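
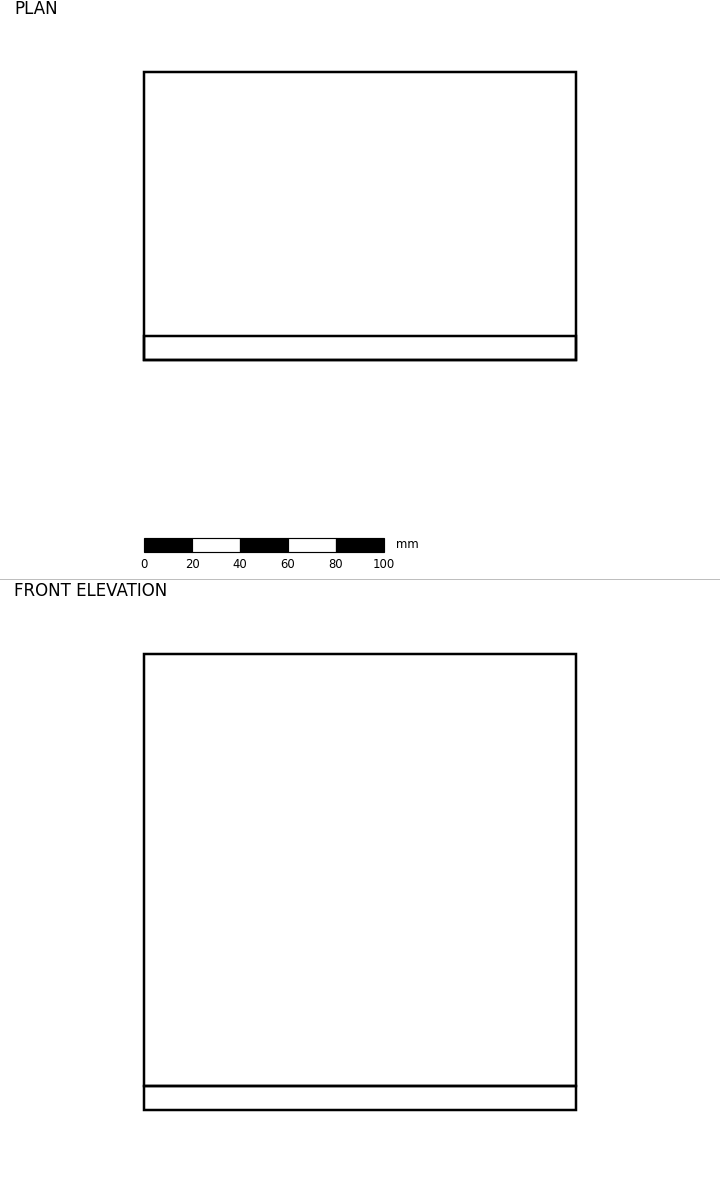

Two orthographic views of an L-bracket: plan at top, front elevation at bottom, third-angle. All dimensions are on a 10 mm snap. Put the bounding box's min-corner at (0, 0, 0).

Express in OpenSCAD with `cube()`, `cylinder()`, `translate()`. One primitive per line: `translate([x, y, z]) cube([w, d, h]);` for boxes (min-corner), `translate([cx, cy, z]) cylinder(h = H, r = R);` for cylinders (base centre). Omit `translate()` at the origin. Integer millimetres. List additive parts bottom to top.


cube([180, 120, 10]);
translate([0, 0, 10]) cube([180, 10, 180]);


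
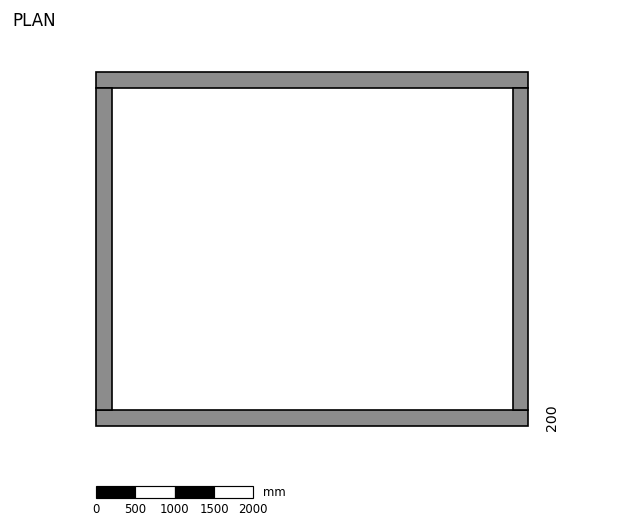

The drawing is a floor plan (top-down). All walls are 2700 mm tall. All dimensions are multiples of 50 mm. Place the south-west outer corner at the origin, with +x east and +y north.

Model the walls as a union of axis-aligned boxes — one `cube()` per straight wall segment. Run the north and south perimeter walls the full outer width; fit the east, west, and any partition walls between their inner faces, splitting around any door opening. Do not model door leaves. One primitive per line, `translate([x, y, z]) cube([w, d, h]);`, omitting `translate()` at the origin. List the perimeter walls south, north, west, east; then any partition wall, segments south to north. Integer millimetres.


cube([5500, 200, 2700]);
translate([0, 4300, 0]) cube([5500, 200, 2700]);
translate([0, 200, 0]) cube([200, 4100, 2700]);
translate([5300, 200, 0]) cube([200, 4100, 2700]);


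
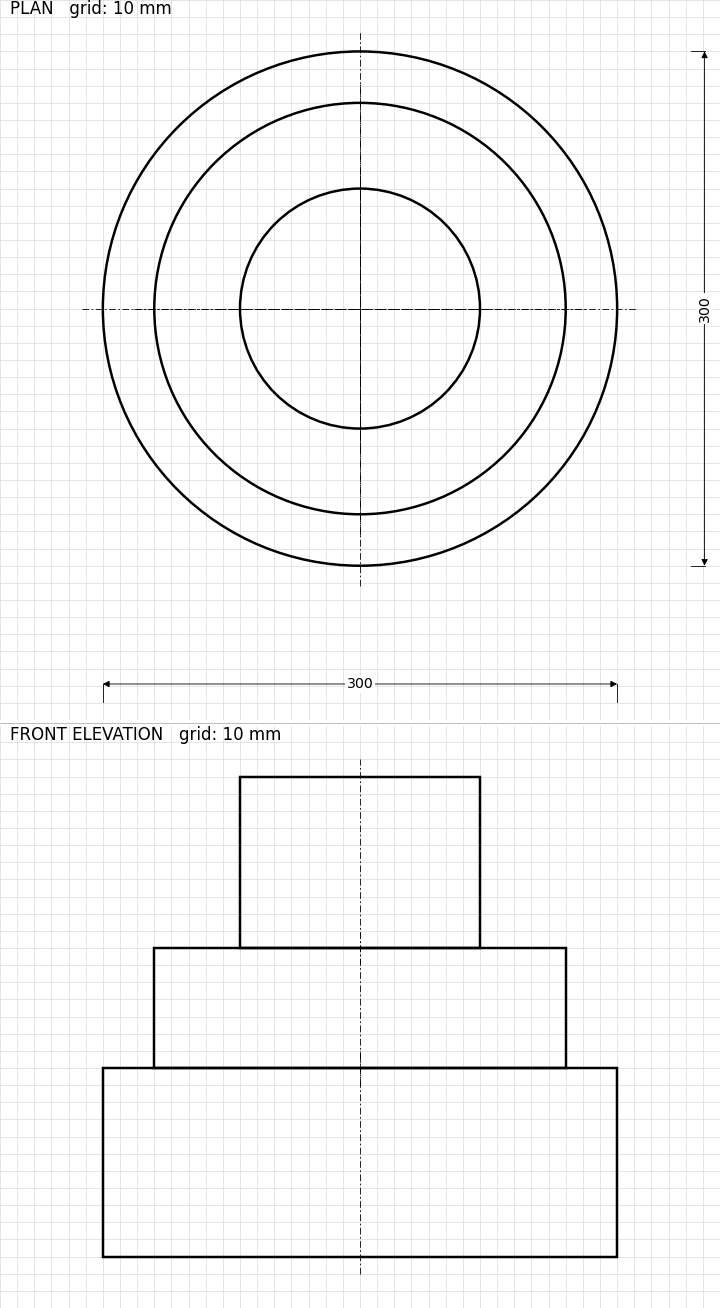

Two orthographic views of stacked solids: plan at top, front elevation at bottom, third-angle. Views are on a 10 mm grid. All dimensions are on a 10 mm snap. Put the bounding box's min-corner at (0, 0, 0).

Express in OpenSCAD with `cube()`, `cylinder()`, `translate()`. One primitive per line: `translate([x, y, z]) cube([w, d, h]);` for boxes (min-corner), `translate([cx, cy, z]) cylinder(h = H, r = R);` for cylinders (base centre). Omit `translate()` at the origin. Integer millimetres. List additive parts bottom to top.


translate([150, 150, 0]) cylinder(h = 110, r = 150);
translate([150, 150, 110]) cylinder(h = 70, r = 120);
translate([150, 150, 180]) cylinder(h = 100, r = 70);


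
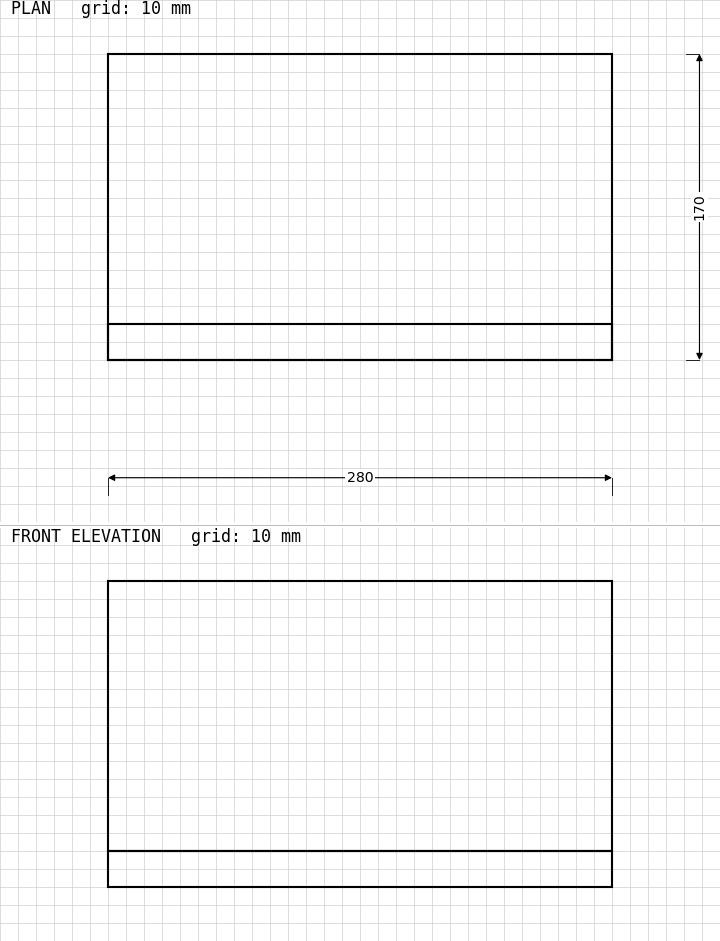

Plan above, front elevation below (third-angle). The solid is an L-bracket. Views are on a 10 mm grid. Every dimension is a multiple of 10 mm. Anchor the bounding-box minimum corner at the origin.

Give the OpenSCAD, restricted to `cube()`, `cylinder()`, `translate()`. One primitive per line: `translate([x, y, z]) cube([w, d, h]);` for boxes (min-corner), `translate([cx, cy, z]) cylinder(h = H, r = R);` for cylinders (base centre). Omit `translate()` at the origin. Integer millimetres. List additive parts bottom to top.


cube([280, 170, 20]);
translate([0, 0, 20]) cube([280, 20, 150]);


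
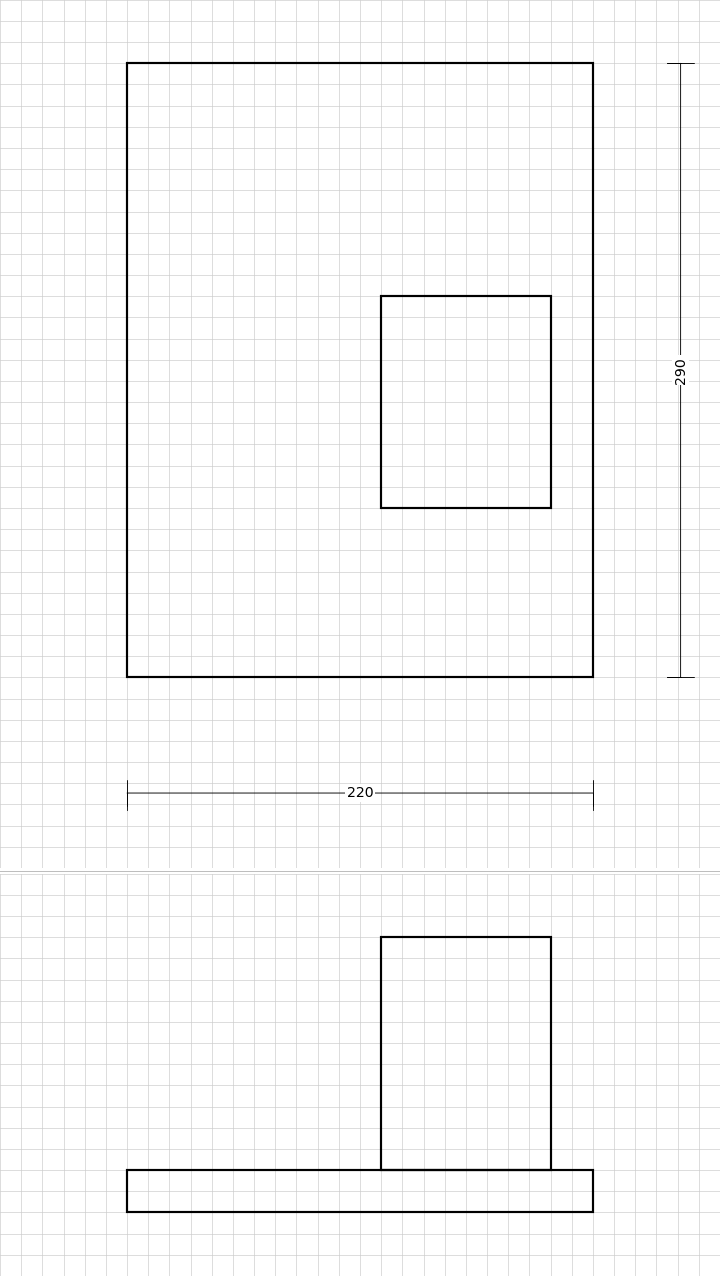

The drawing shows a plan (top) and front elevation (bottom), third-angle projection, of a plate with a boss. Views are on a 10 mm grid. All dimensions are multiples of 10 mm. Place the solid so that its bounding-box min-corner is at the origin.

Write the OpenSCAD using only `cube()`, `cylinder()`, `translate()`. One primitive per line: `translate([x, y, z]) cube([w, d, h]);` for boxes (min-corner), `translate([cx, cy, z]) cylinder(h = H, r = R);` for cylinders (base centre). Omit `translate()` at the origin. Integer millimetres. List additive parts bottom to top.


cube([220, 290, 20]);
translate([120, 80, 20]) cube([80, 100, 110]);


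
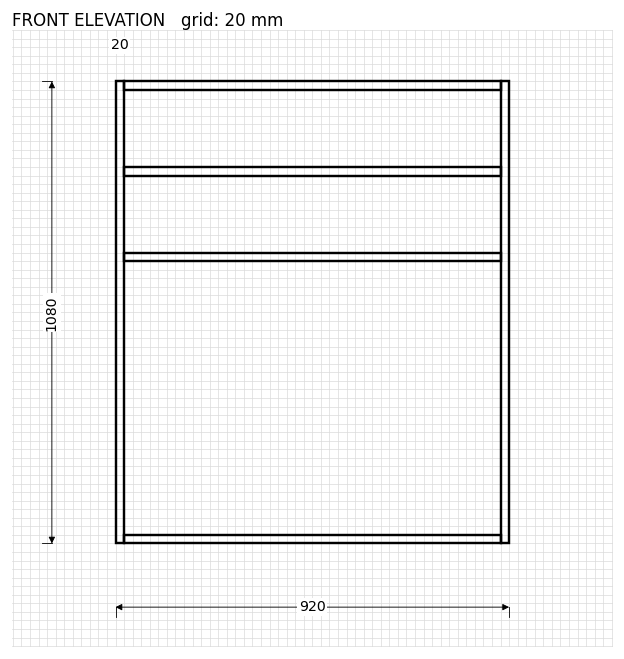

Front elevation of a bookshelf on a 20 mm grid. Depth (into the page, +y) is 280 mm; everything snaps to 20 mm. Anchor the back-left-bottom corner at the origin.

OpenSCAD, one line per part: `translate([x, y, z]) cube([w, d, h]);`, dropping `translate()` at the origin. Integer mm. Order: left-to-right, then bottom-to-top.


cube([20, 280, 1080]);
translate([20, 0, 0]) cube([880, 280, 20]);
translate([20, 0, 660]) cube([880, 280, 20]);
translate([20, 0, 860]) cube([880, 280, 20]);
translate([20, 0, 1060]) cube([880, 280, 20]);
translate([900, 0, 0]) cube([20, 280, 1080]);


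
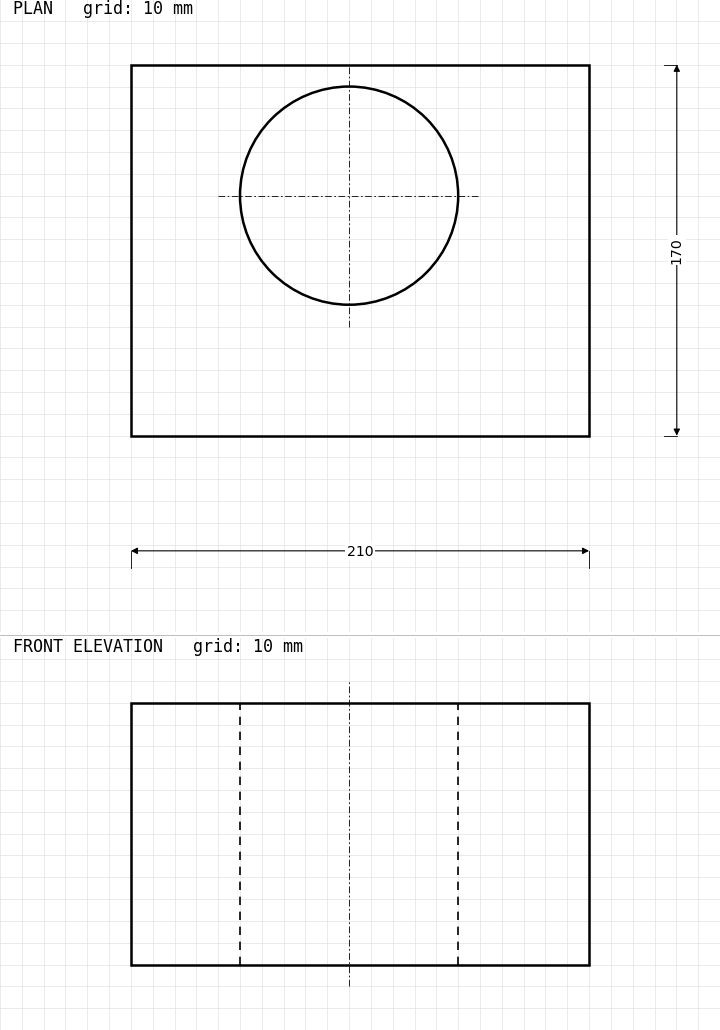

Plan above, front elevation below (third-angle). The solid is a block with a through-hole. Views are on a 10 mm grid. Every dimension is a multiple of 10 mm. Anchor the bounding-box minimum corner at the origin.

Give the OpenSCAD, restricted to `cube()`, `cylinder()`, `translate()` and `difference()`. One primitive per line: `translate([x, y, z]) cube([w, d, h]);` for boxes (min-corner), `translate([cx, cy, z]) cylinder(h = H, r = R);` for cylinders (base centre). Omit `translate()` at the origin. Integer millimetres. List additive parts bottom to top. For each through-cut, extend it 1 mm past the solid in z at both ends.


difference() {
  cube([210, 170, 120]);
  translate([100, 110, -1]) cylinder(h = 122, r = 50);
}


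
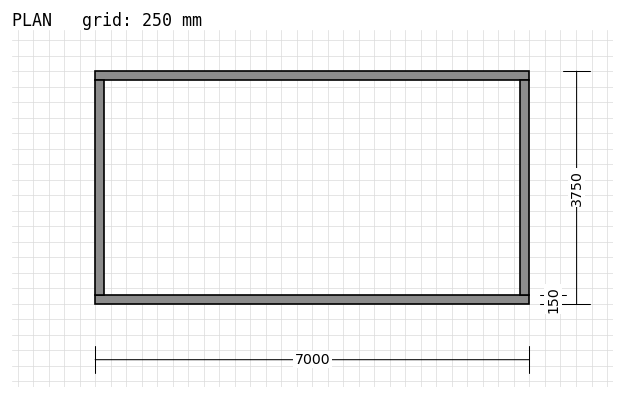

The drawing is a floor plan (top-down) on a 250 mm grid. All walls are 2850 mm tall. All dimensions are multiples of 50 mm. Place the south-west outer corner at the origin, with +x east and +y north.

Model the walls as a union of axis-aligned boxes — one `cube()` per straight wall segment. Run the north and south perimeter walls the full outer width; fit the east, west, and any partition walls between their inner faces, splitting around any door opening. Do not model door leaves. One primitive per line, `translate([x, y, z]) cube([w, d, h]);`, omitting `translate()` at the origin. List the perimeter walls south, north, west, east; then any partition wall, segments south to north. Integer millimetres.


cube([7000, 150, 2850]);
translate([0, 3600, 0]) cube([7000, 150, 2850]);
translate([0, 150, 0]) cube([150, 3450, 2850]);
translate([6850, 150, 0]) cube([150, 3450, 2850]);


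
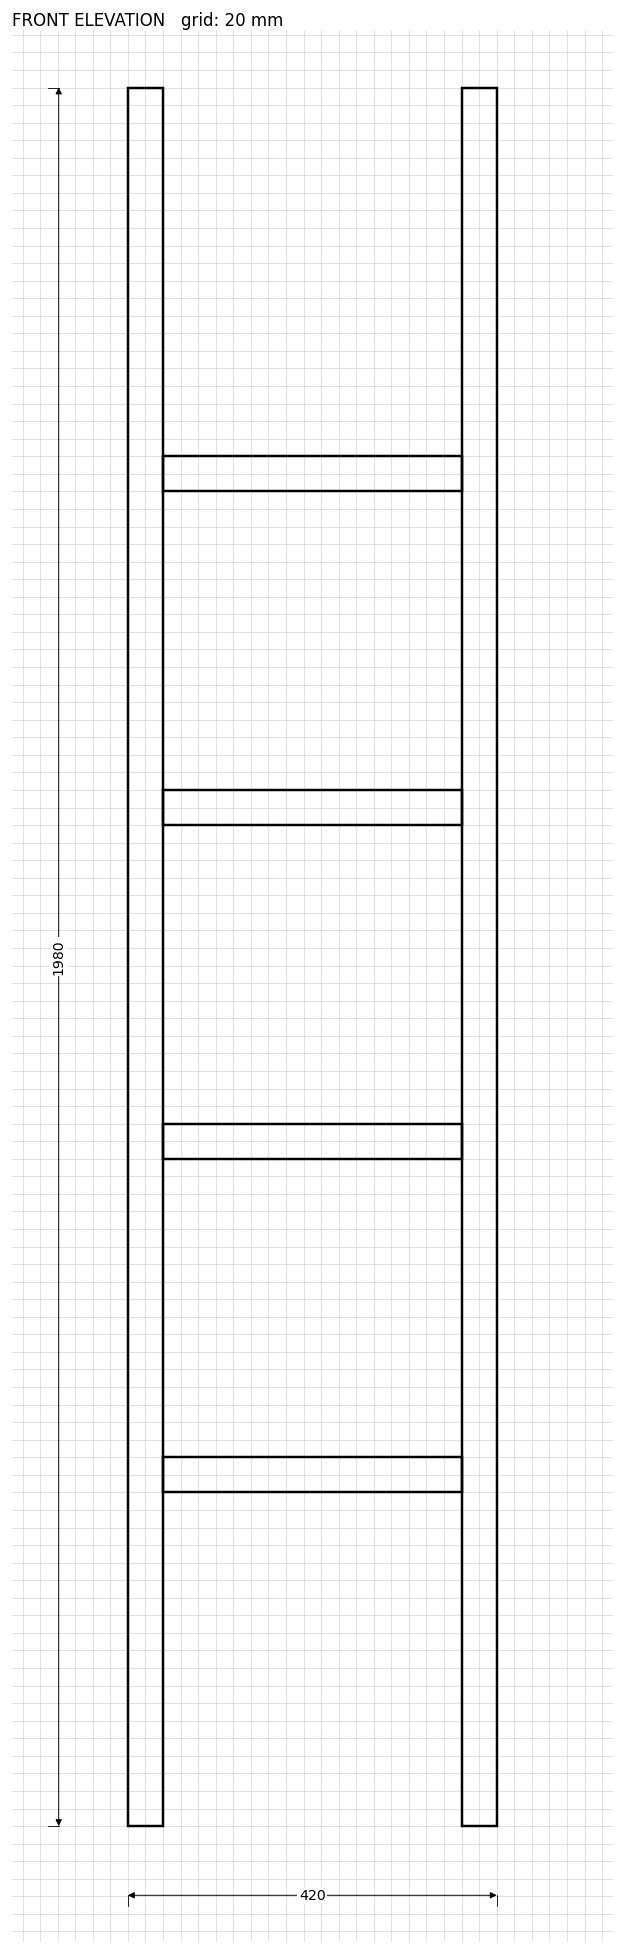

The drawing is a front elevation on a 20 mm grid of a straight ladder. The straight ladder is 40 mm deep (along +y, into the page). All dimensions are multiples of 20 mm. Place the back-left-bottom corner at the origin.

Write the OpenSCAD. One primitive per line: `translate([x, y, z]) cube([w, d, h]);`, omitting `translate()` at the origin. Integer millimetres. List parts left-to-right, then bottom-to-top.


cube([40, 40, 1980]);
translate([40, 0, 380]) cube([340, 40, 40]);
translate([40, 0, 760]) cube([340, 40, 40]);
translate([40, 0, 1140]) cube([340, 40, 40]);
translate([40, 0, 1520]) cube([340, 40, 40]);
translate([380, 0, 0]) cube([40, 40, 1980]);


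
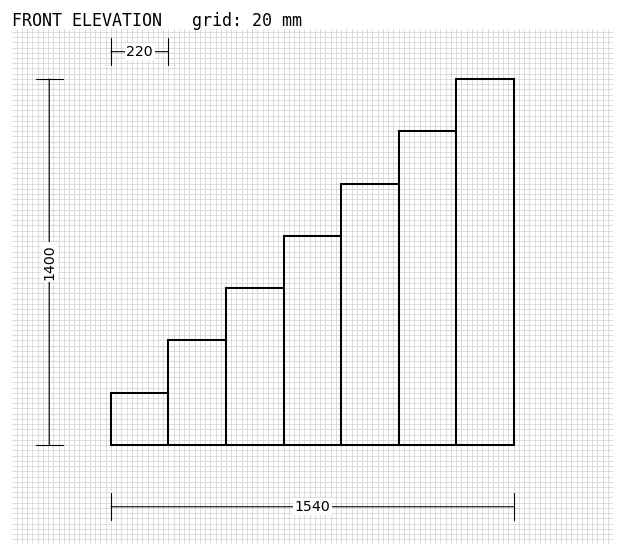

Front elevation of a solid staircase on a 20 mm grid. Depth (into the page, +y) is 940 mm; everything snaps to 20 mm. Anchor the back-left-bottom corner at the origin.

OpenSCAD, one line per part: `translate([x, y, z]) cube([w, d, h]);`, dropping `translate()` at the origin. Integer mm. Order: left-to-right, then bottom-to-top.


cube([220, 940, 200]);
translate([220, 0, 0]) cube([220, 940, 400]);
translate([440, 0, 0]) cube([220, 940, 600]);
translate([660, 0, 0]) cube([220, 940, 800]);
translate([880, 0, 0]) cube([220, 940, 1000]);
translate([1100, 0, 0]) cube([220, 940, 1200]);
translate([1320, 0, 0]) cube([220, 940, 1400]);


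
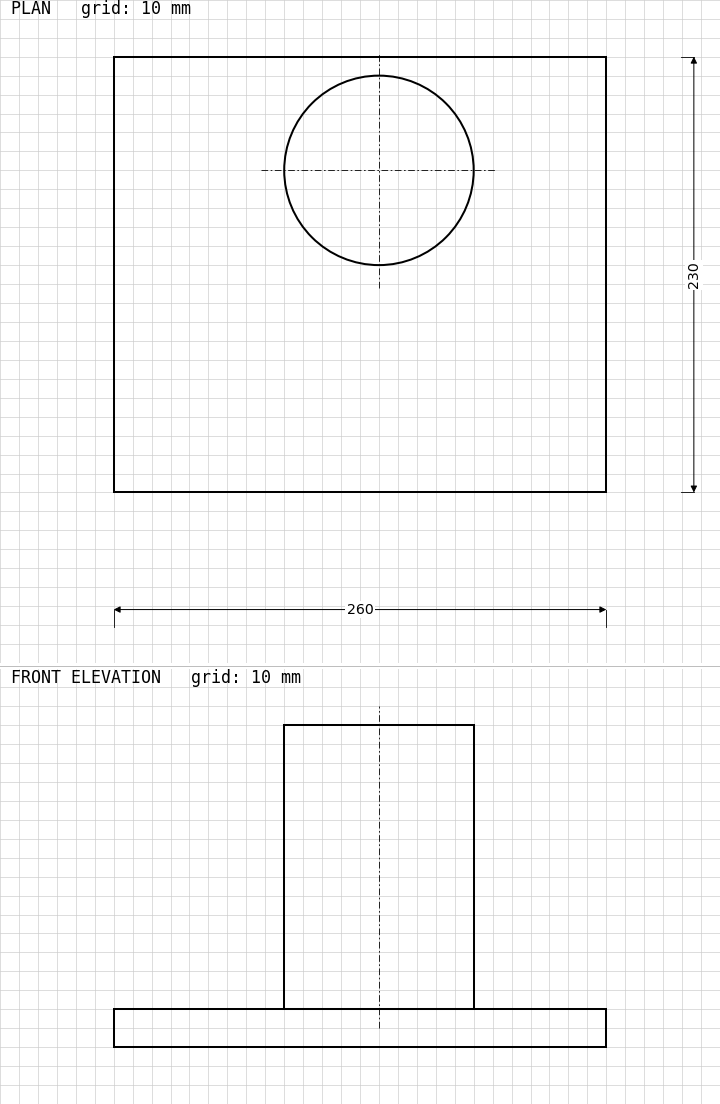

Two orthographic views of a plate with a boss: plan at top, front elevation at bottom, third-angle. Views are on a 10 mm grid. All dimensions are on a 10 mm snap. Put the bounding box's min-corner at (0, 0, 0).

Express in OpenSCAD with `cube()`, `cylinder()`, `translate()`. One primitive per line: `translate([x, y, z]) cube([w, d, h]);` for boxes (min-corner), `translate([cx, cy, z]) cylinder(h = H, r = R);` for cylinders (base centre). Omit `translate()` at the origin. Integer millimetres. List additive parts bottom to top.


cube([260, 230, 20]);
translate([140, 170, 20]) cylinder(h = 150, r = 50);


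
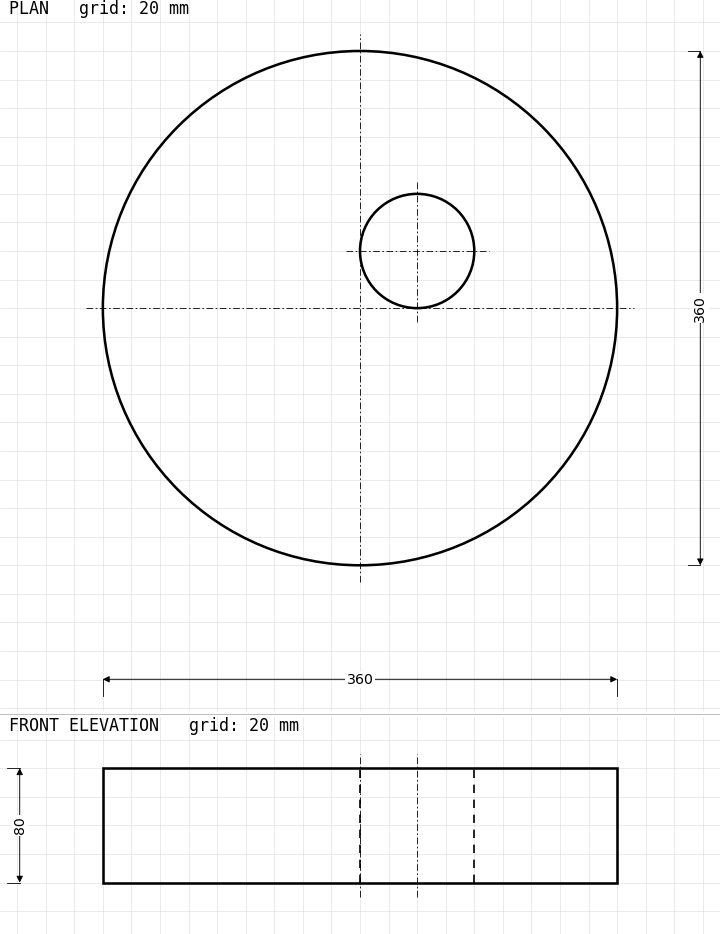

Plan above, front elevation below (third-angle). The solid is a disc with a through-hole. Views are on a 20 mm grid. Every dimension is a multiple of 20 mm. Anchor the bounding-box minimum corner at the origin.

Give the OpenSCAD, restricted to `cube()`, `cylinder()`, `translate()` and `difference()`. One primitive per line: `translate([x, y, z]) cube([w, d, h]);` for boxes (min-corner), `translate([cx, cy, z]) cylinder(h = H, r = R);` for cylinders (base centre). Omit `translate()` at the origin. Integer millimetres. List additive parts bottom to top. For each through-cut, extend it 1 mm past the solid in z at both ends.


difference() {
  translate([180, 180, 0]) cylinder(h = 80, r = 180);
  translate([220, 220, -1]) cylinder(h = 82, r = 40);
}


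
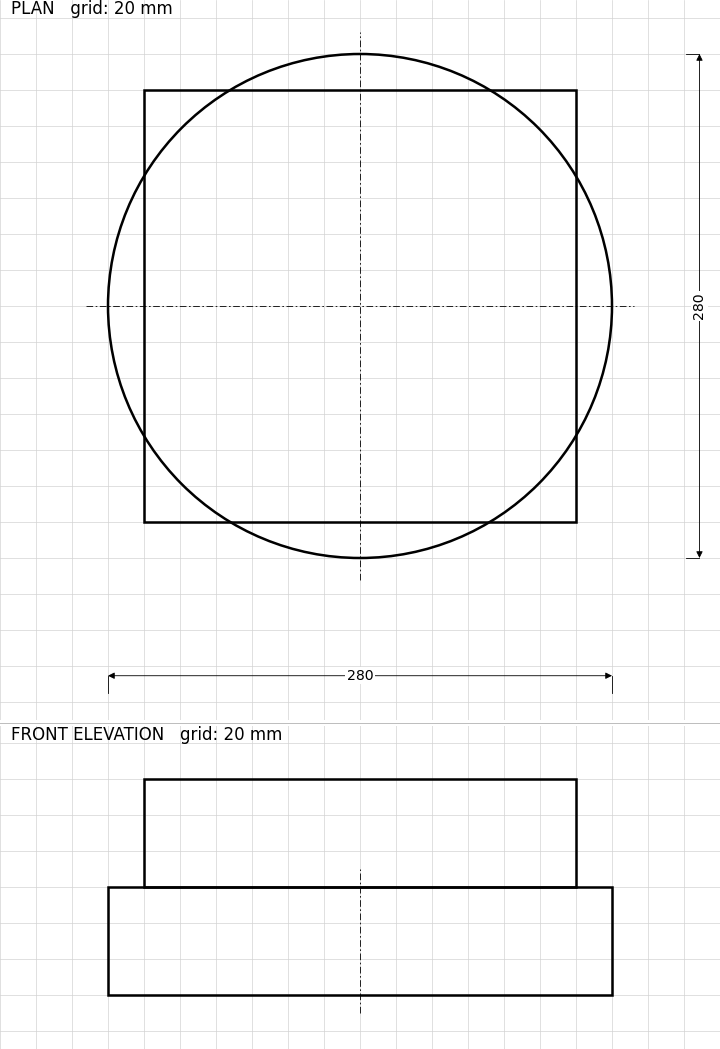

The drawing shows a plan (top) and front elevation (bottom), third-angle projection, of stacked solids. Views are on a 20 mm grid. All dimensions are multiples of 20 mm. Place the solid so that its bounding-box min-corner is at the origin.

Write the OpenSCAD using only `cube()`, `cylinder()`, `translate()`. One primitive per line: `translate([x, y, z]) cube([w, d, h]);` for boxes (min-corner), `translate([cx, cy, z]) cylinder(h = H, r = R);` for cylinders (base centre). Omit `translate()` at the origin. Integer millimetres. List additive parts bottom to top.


translate([140, 140, 0]) cylinder(h = 60, r = 140);
translate([20, 20, 60]) cube([240, 240, 60]);


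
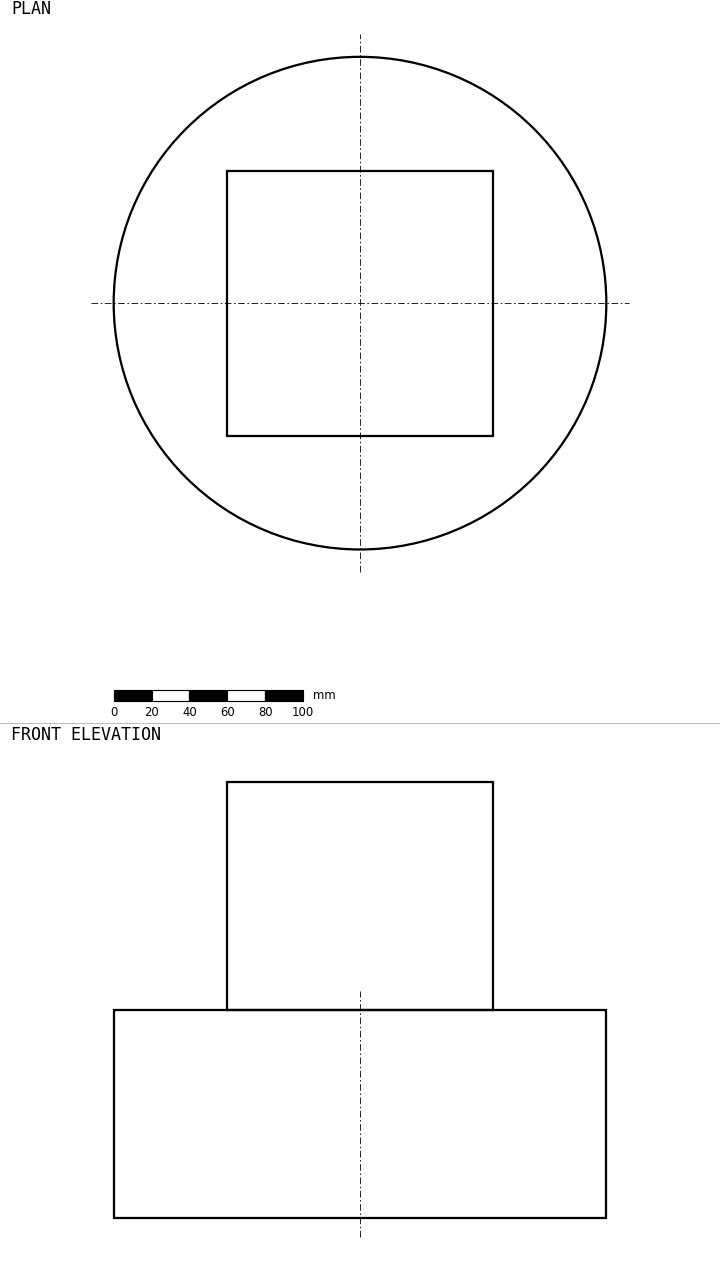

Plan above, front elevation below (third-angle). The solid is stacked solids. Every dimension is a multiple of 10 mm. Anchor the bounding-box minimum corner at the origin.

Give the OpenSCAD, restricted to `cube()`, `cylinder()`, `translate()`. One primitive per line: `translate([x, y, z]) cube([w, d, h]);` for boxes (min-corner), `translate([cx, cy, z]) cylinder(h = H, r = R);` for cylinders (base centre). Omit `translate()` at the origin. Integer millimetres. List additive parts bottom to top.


translate([130, 130, 0]) cylinder(h = 110, r = 130);
translate([60, 60, 110]) cube([140, 140, 120]);


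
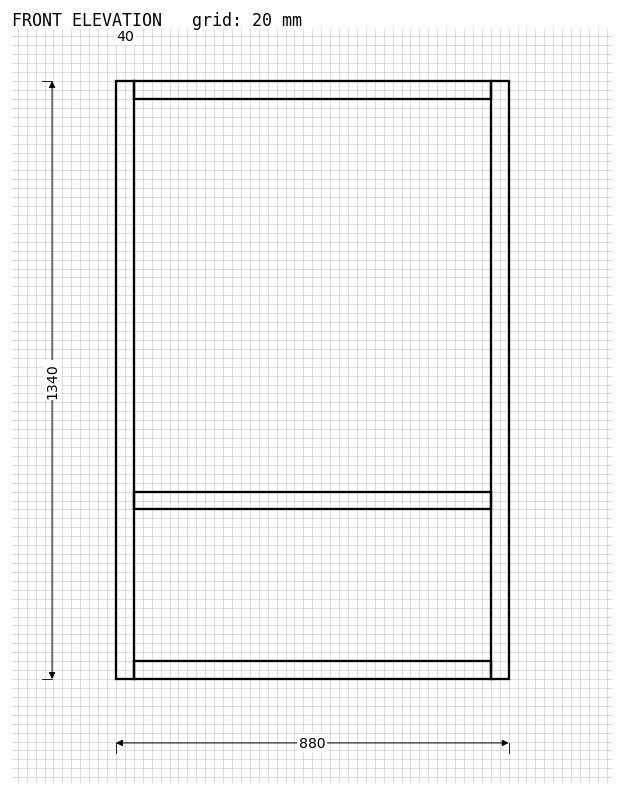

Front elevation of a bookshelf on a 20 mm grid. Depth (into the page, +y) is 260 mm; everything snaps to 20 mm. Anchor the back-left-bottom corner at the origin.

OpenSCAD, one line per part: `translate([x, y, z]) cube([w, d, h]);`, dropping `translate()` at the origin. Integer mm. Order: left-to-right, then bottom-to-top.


cube([40, 260, 1340]);
translate([40, 0, 0]) cube([800, 260, 40]);
translate([40, 0, 380]) cube([800, 260, 40]);
translate([40, 0, 1300]) cube([800, 260, 40]);
translate([840, 0, 0]) cube([40, 260, 1340]);


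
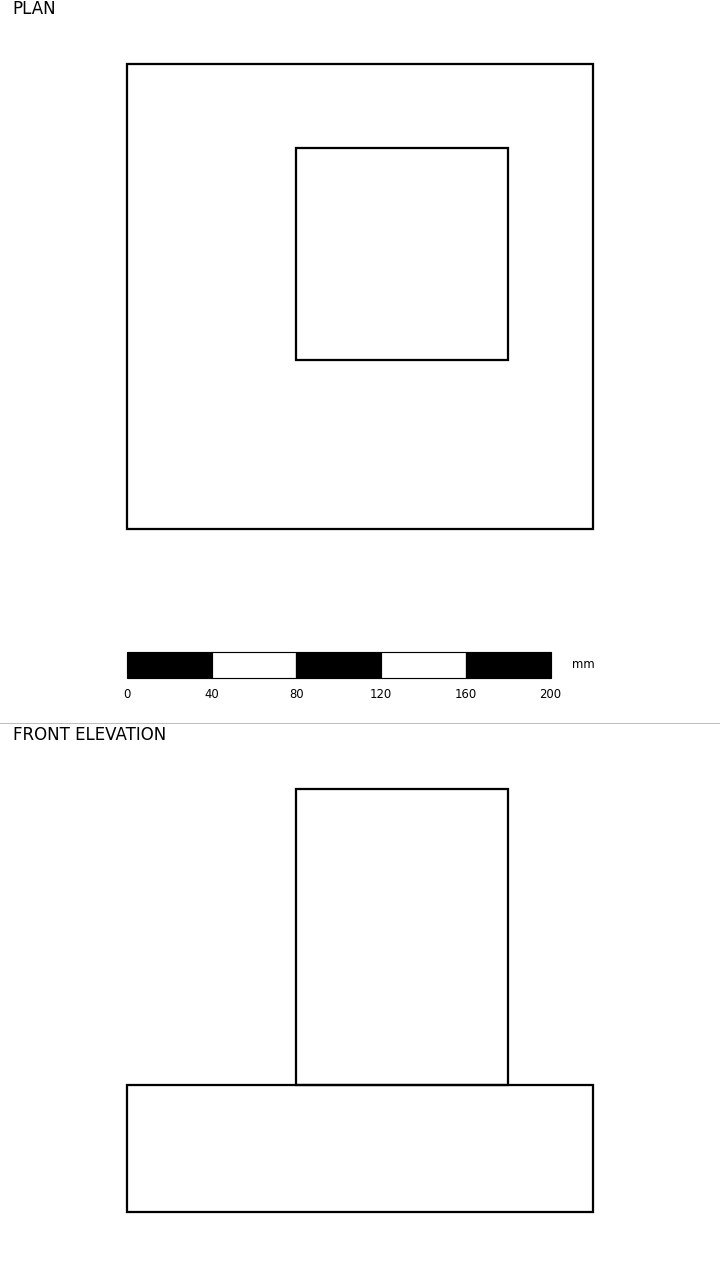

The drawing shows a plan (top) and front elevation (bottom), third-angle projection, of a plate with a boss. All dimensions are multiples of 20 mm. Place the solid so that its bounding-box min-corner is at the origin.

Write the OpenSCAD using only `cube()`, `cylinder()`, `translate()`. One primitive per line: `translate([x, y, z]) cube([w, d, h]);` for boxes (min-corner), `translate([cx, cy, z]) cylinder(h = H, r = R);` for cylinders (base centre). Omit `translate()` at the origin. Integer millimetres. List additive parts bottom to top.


cube([220, 220, 60]);
translate([80, 80, 60]) cube([100, 100, 140]);


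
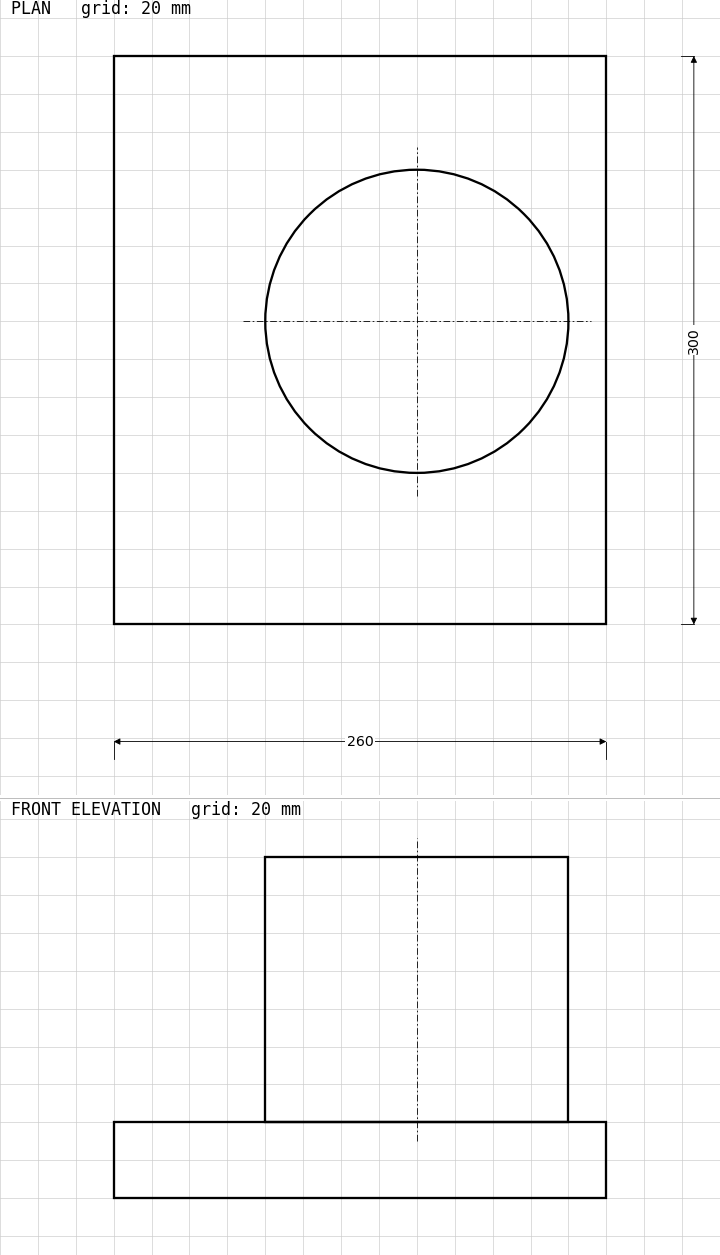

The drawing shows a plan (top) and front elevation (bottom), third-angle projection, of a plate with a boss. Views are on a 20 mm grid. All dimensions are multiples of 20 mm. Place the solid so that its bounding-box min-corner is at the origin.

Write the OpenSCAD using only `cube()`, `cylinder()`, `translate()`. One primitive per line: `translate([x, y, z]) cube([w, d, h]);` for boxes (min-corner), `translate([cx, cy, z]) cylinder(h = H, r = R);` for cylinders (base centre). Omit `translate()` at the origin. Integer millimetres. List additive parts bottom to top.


cube([260, 300, 40]);
translate([160, 160, 40]) cylinder(h = 140, r = 80);


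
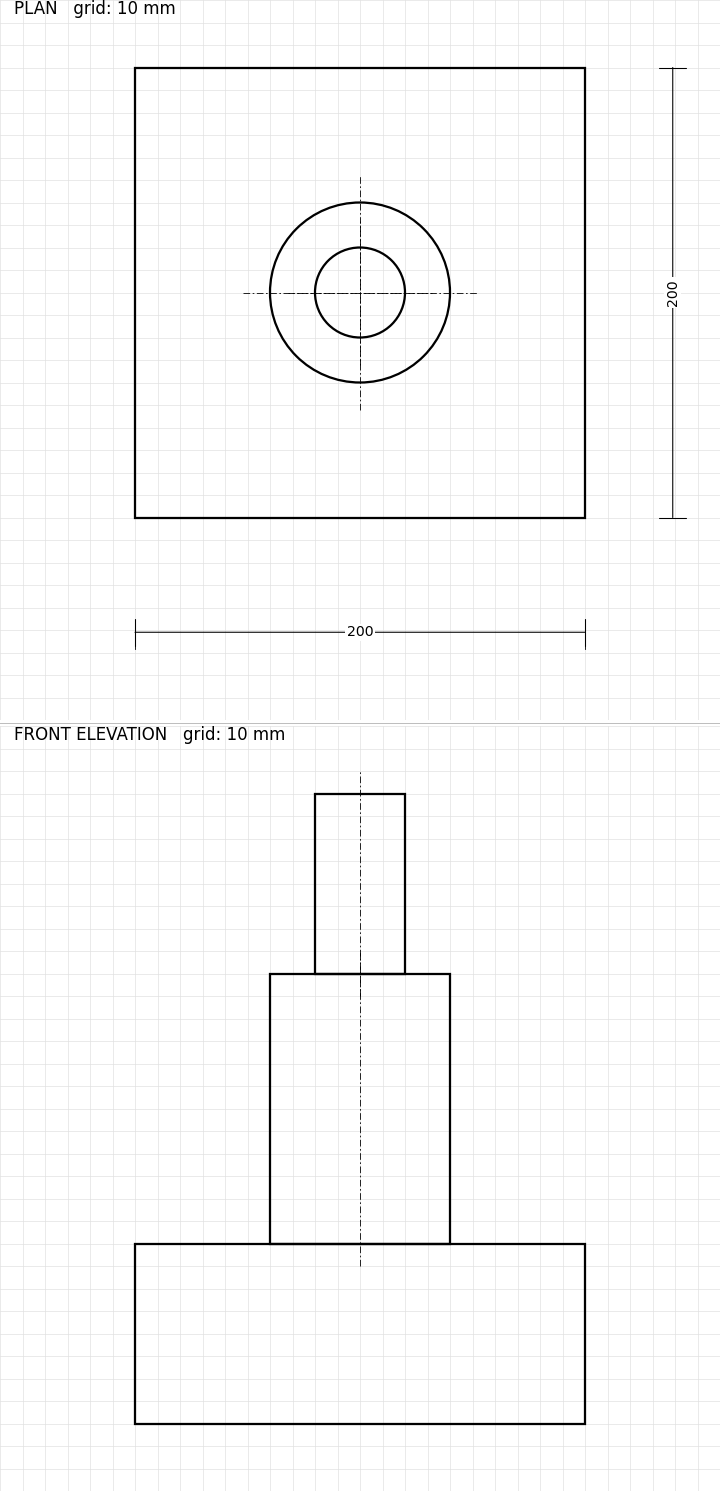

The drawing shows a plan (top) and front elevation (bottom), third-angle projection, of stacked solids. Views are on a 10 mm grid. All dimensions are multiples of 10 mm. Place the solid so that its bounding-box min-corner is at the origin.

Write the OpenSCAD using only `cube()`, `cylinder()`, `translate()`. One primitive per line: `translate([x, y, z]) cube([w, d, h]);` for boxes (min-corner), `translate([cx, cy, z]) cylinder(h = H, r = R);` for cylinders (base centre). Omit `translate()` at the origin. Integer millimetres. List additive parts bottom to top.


cube([200, 200, 80]);
translate([100, 100, 80]) cylinder(h = 120, r = 40);
translate([100, 100, 200]) cylinder(h = 80, r = 20);


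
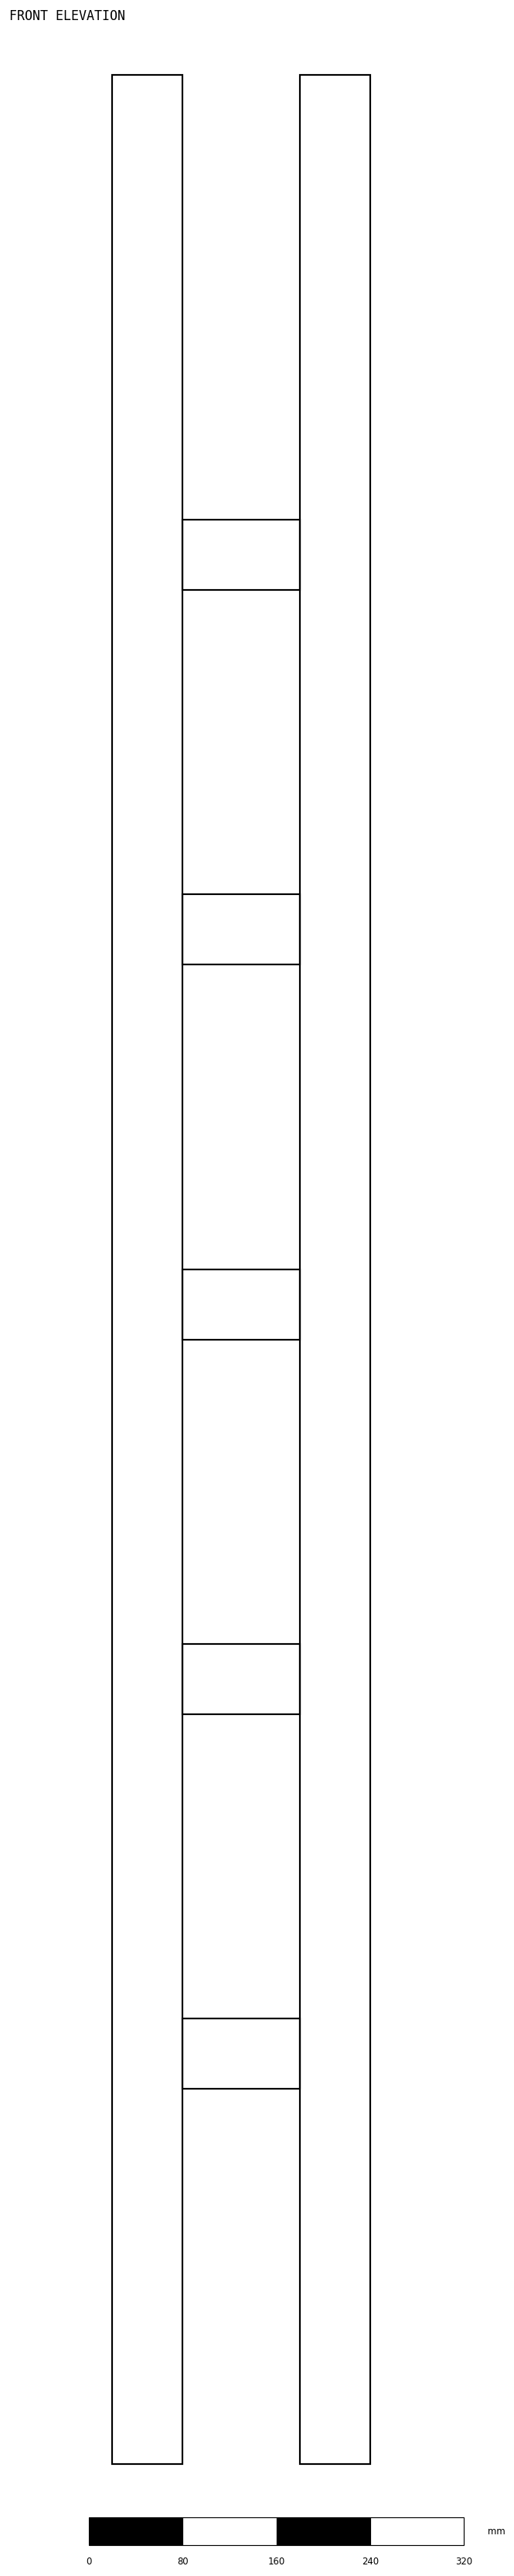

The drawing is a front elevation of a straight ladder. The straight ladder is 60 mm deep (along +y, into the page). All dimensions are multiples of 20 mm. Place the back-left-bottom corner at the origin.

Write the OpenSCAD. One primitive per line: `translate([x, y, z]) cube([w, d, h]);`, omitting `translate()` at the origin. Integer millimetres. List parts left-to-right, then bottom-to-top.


cube([60, 60, 2040]);
translate([60, 0, 320]) cube([100, 60, 60]);
translate([60, 0, 640]) cube([100, 60, 60]);
translate([60, 0, 960]) cube([100, 60, 60]);
translate([60, 0, 1280]) cube([100, 60, 60]);
translate([60, 0, 1600]) cube([100, 60, 60]);
translate([160, 0, 0]) cube([60, 60, 2040]);


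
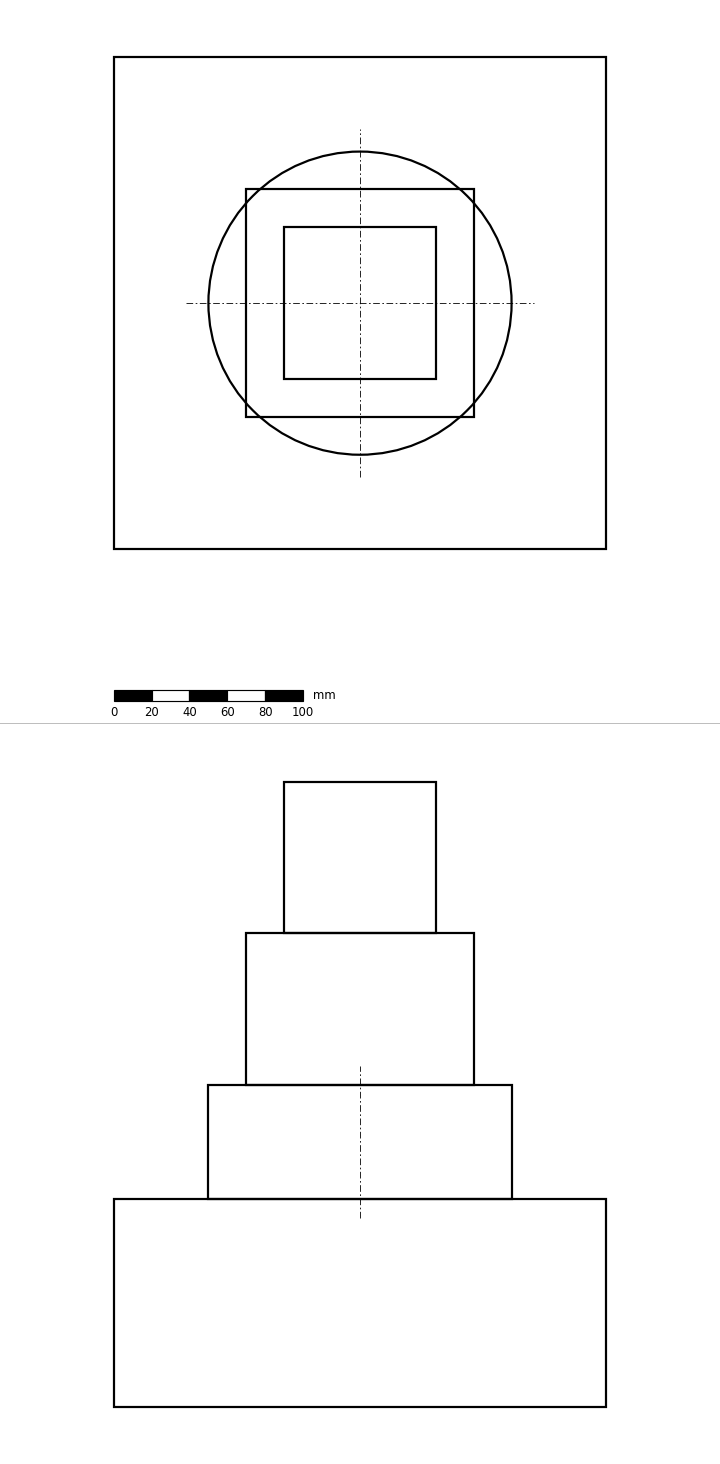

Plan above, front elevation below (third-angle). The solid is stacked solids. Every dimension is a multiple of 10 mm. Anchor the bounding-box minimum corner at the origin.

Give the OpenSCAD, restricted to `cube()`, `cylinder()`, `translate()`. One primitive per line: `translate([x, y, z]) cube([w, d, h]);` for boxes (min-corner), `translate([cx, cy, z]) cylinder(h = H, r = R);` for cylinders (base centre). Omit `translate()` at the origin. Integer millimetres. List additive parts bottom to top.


cube([260, 260, 110]);
translate([130, 130, 110]) cylinder(h = 60, r = 80);
translate([70, 70, 170]) cube([120, 120, 80]);
translate([90, 90, 250]) cube([80, 80, 80]);


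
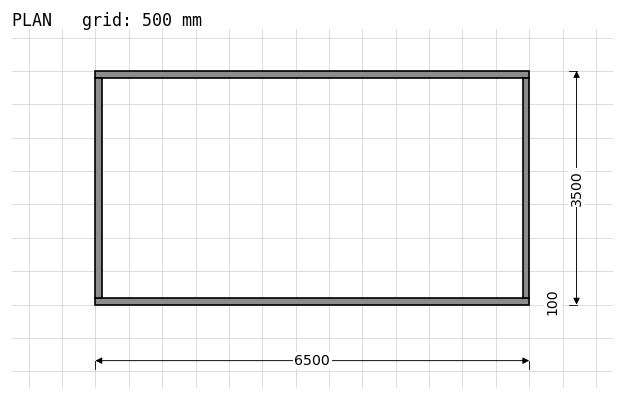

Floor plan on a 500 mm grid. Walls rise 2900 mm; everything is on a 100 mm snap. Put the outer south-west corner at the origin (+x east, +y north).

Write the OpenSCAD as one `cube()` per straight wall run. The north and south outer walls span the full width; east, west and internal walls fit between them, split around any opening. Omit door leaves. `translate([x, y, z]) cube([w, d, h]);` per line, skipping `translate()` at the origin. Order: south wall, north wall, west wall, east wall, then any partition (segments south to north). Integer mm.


cube([6500, 100, 2900]);
translate([0, 3400, 0]) cube([6500, 100, 2900]);
translate([0, 100, 0]) cube([100, 3300, 2900]);
translate([6400, 100, 0]) cube([100, 3300, 2900]);


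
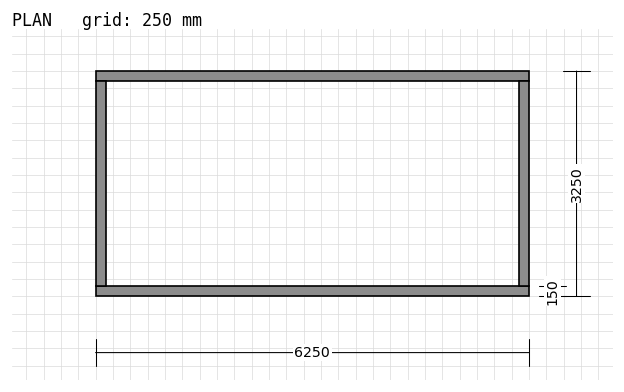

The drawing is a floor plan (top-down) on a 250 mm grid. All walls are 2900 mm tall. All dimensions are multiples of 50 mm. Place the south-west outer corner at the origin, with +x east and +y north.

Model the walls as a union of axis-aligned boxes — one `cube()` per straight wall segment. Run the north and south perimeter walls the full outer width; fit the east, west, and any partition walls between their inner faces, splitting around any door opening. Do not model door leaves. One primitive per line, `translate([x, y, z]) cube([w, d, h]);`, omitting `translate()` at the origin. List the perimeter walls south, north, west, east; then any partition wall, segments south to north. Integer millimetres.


cube([6250, 150, 2900]);
translate([0, 3100, 0]) cube([6250, 150, 2900]);
translate([0, 150, 0]) cube([150, 2950, 2900]);
translate([6100, 150, 0]) cube([150, 2950, 2900]);


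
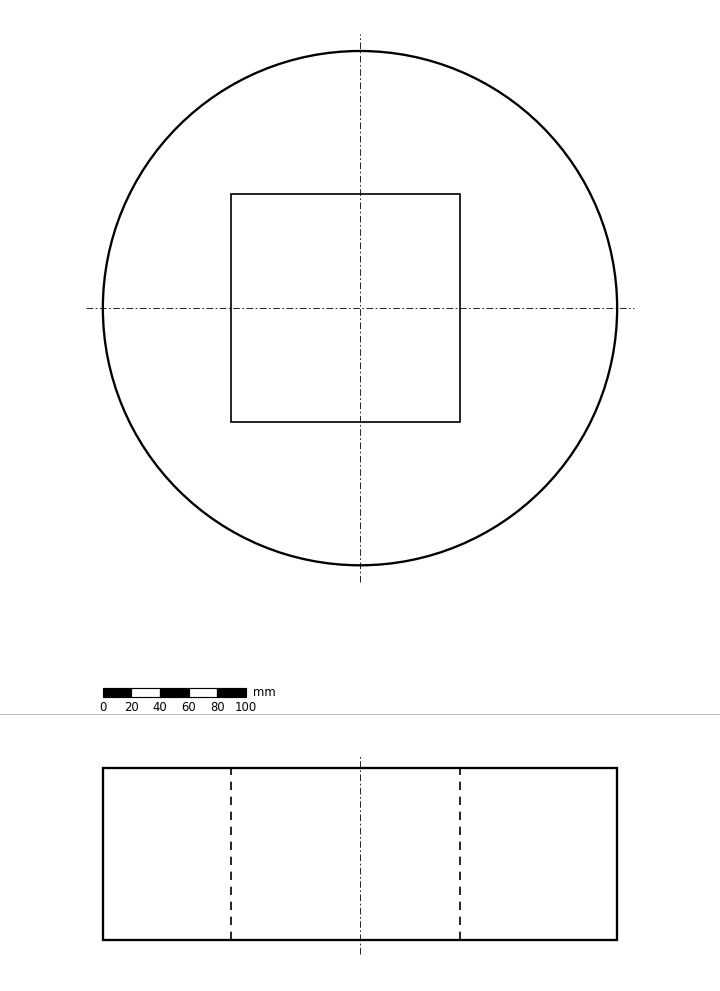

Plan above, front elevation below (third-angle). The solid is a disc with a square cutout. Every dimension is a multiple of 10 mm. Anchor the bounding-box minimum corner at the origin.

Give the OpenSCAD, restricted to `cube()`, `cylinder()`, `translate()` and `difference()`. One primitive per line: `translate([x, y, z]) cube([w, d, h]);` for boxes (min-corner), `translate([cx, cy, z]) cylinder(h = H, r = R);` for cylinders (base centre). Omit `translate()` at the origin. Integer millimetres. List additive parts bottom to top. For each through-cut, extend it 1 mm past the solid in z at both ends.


difference() {
  translate([180, 180, 0]) cylinder(h = 120, r = 180);
  translate([90, 100, -1]) cube([160, 160, 122]);
}


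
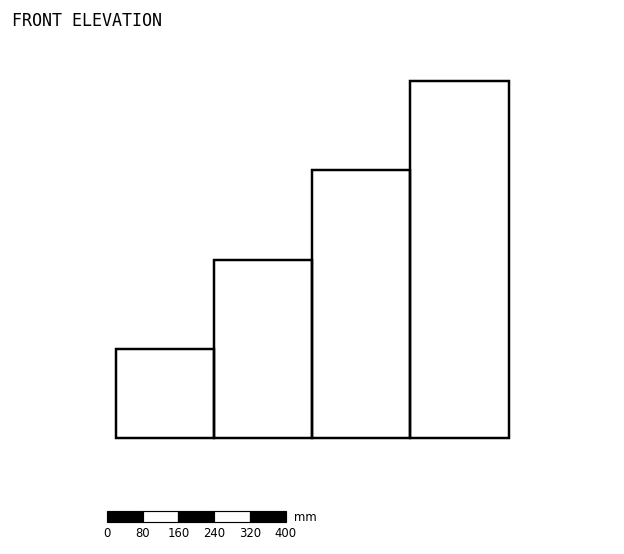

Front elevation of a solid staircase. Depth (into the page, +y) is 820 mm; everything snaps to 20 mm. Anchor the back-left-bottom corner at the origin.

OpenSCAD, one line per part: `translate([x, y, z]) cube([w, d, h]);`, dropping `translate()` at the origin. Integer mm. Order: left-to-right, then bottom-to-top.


cube([220, 820, 200]);
translate([220, 0, 0]) cube([220, 820, 400]);
translate([440, 0, 0]) cube([220, 820, 600]);
translate([660, 0, 0]) cube([220, 820, 800]);


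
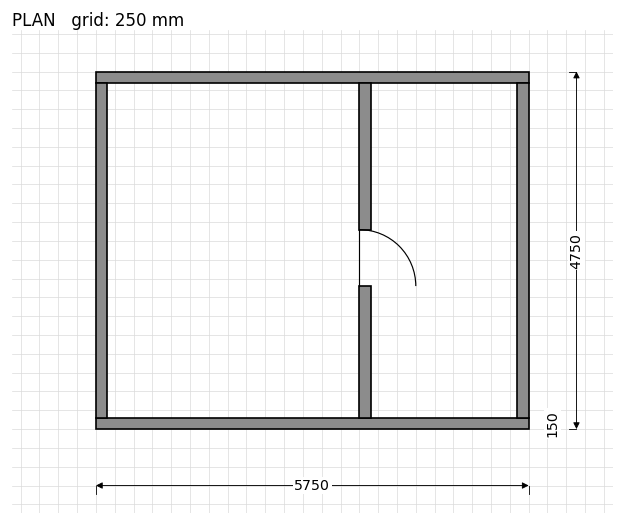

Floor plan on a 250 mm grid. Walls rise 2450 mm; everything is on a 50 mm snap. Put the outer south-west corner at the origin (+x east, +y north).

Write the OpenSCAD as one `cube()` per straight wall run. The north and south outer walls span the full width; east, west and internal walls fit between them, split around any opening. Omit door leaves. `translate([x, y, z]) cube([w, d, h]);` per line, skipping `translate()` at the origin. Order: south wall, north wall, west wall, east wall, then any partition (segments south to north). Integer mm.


cube([5750, 150, 2450]);
translate([0, 4600, 0]) cube([5750, 150, 2450]);
translate([0, 150, 0]) cube([150, 4450, 2450]);
translate([5600, 150, 0]) cube([150, 4450, 2450]);
translate([3500, 150, 0]) cube([150, 1750, 2450]);
translate([3500, 2650, 0]) cube([150, 1950, 2450]);


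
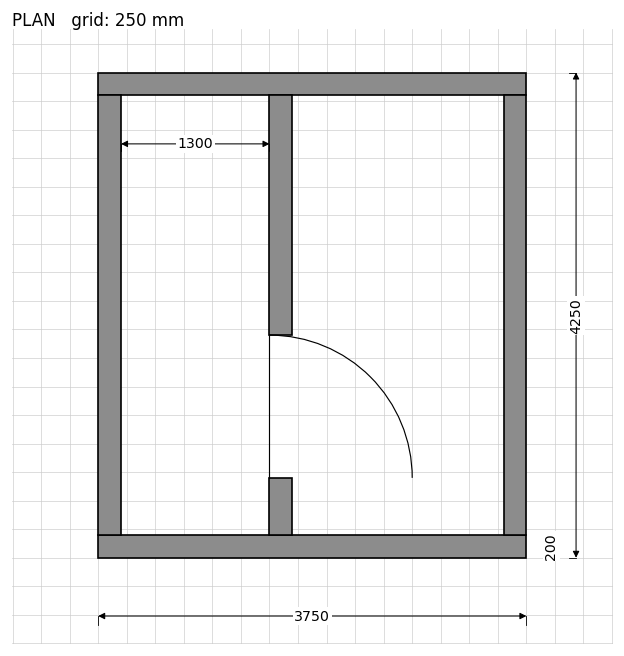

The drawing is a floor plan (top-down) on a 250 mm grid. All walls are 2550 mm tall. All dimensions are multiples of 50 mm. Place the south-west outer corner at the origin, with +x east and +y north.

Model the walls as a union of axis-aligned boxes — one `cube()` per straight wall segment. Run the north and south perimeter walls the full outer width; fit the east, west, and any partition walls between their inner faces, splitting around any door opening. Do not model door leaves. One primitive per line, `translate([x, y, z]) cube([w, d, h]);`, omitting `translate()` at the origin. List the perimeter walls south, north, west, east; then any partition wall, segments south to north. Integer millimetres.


cube([3750, 200, 2550]);
translate([0, 4050, 0]) cube([3750, 200, 2550]);
translate([0, 200, 0]) cube([200, 3850, 2550]);
translate([3550, 200, 0]) cube([200, 3850, 2550]);
translate([1500, 200, 0]) cube([200, 500, 2550]);
translate([1500, 1950, 0]) cube([200, 2100, 2550]);


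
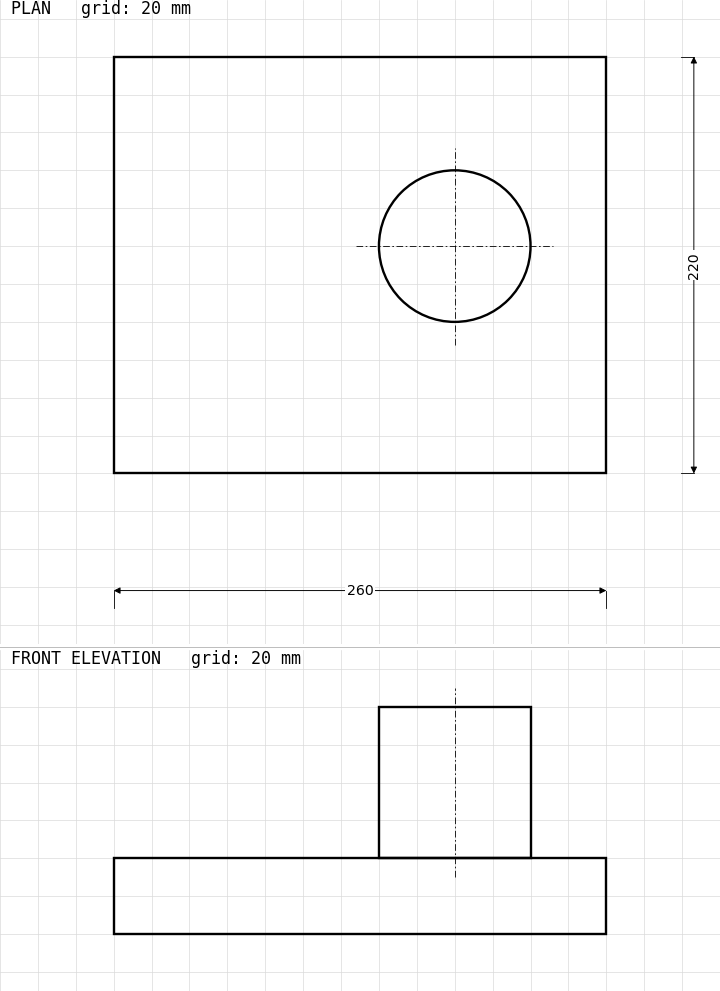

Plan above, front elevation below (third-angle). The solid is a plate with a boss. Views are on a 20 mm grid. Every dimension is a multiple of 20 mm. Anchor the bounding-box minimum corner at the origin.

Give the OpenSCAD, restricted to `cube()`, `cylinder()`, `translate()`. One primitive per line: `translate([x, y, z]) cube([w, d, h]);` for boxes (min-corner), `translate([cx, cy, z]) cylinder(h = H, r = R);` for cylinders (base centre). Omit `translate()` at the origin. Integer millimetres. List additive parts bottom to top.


cube([260, 220, 40]);
translate([180, 120, 40]) cylinder(h = 80, r = 40);


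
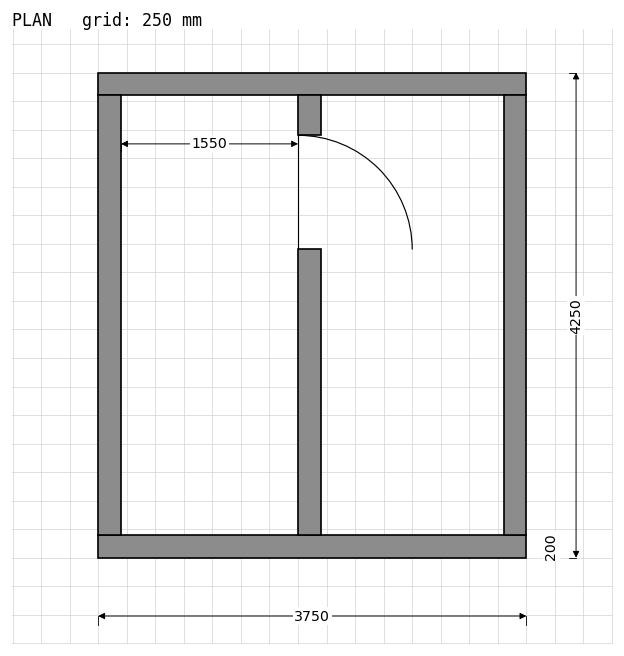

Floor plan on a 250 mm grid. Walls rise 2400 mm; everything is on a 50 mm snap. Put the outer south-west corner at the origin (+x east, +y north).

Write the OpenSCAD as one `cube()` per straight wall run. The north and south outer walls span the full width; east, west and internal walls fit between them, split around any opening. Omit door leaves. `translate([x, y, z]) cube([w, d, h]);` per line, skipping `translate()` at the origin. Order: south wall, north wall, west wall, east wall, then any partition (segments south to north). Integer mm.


cube([3750, 200, 2400]);
translate([0, 4050, 0]) cube([3750, 200, 2400]);
translate([0, 200, 0]) cube([200, 3850, 2400]);
translate([3550, 200, 0]) cube([200, 3850, 2400]);
translate([1750, 200, 0]) cube([200, 2500, 2400]);
translate([1750, 3700, 0]) cube([200, 350, 2400]);


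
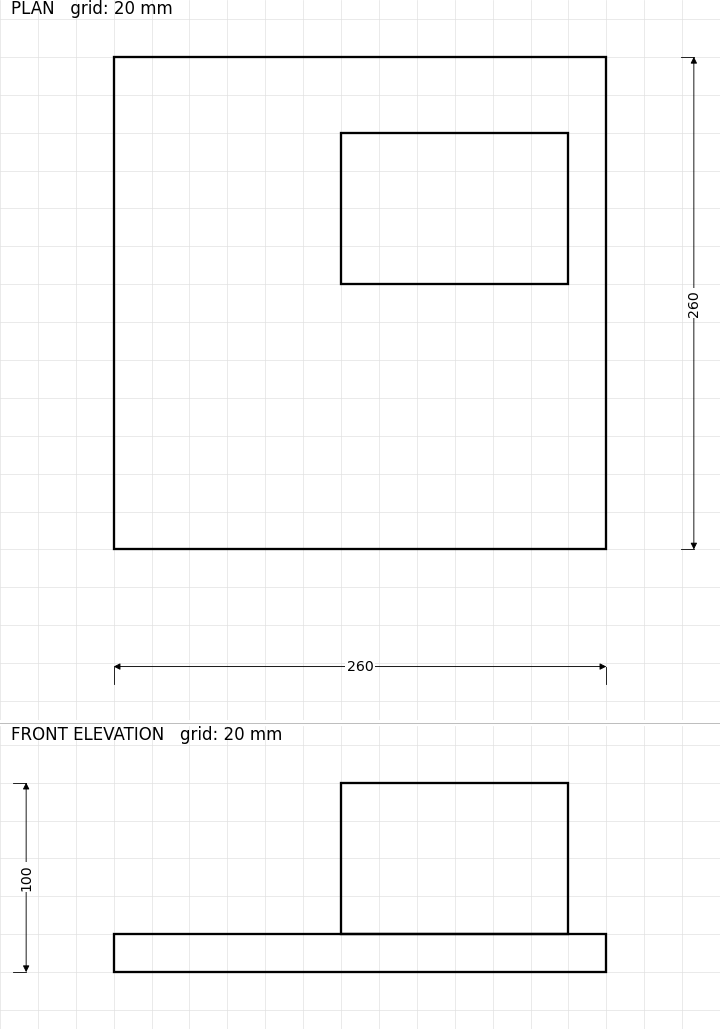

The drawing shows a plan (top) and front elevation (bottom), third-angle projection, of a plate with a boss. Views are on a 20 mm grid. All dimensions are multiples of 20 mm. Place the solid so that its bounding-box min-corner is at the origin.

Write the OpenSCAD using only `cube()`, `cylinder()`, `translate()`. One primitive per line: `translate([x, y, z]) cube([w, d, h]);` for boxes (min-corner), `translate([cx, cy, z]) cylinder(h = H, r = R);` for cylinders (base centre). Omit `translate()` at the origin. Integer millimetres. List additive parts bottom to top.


cube([260, 260, 20]);
translate([120, 140, 20]) cube([120, 80, 80]);


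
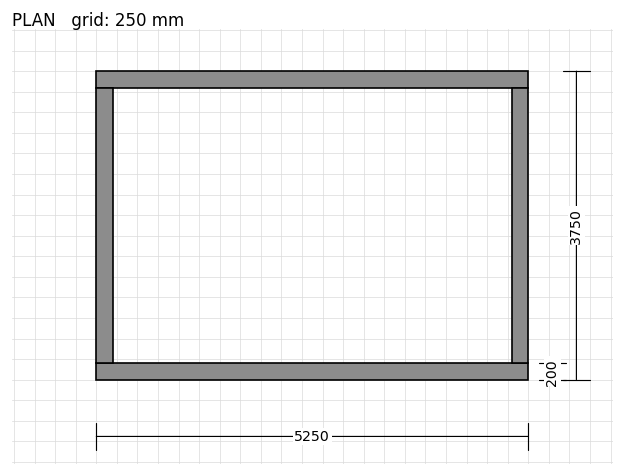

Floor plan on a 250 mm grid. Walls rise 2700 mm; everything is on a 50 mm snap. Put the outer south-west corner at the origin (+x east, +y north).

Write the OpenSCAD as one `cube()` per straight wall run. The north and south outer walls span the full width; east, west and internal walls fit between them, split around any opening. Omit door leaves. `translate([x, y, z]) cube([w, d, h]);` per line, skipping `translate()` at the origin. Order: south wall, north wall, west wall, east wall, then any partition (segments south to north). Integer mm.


cube([5250, 200, 2700]);
translate([0, 3550, 0]) cube([5250, 200, 2700]);
translate([0, 200, 0]) cube([200, 3350, 2700]);
translate([5050, 200, 0]) cube([200, 3350, 2700]);


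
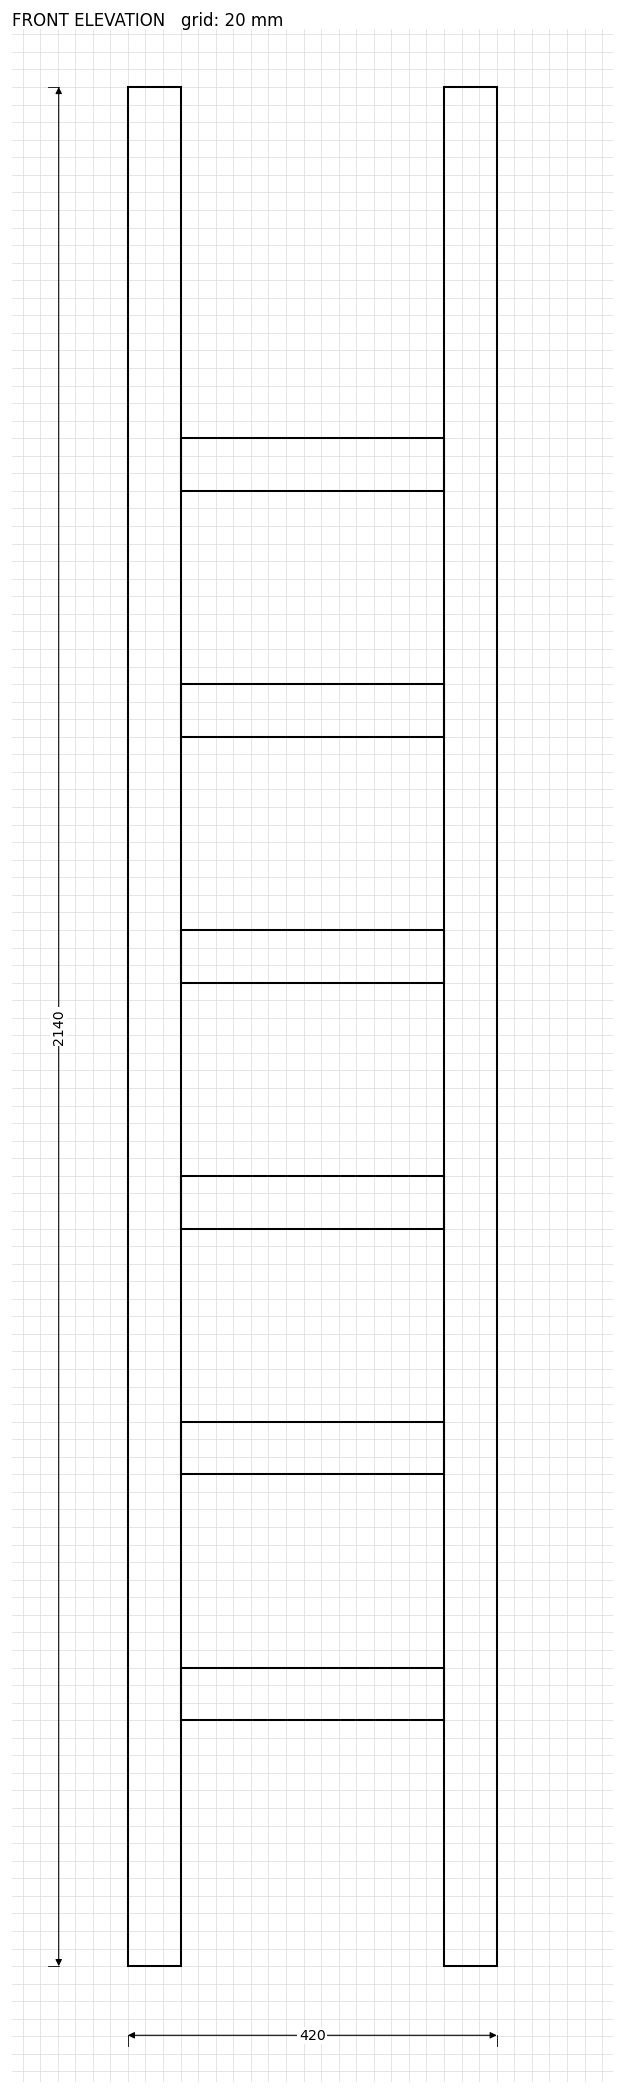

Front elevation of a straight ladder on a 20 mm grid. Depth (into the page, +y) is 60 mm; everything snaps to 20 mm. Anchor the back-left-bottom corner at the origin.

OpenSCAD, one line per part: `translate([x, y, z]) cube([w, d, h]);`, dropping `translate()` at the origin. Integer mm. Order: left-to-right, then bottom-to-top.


cube([60, 60, 2140]);
translate([60, 0, 280]) cube([300, 60, 60]);
translate([60, 0, 560]) cube([300, 60, 60]);
translate([60, 0, 840]) cube([300, 60, 60]);
translate([60, 0, 1120]) cube([300, 60, 60]);
translate([60, 0, 1400]) cube([300, 60, 60]);
translate([60, 0, 1680]) cube([300, 60, 60]);
translate([360, 0, 0]) cube([60, 60, 2140]);


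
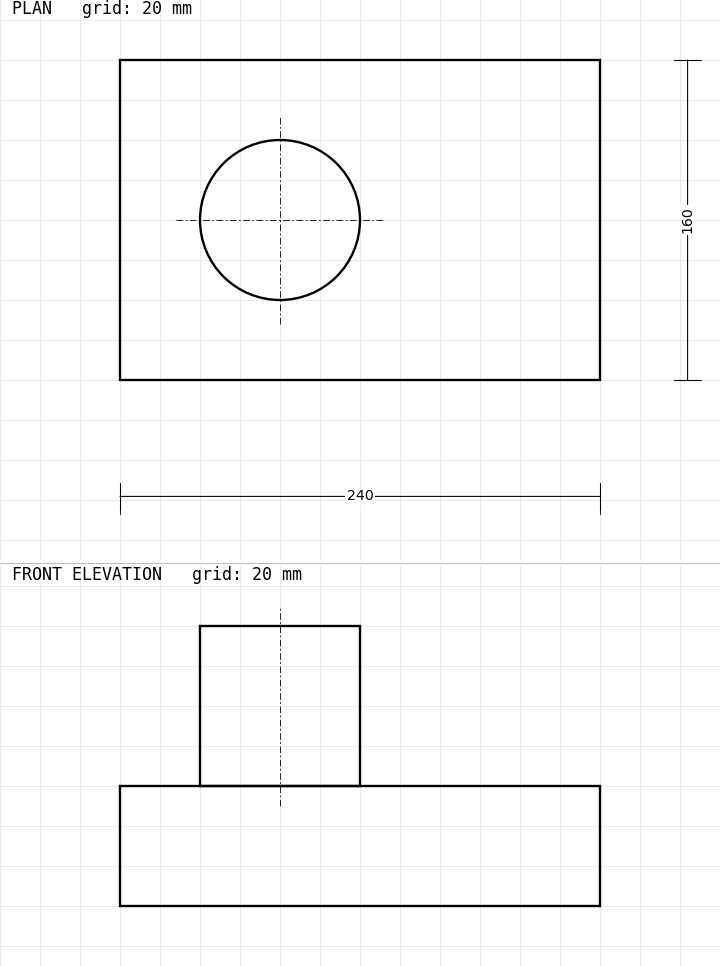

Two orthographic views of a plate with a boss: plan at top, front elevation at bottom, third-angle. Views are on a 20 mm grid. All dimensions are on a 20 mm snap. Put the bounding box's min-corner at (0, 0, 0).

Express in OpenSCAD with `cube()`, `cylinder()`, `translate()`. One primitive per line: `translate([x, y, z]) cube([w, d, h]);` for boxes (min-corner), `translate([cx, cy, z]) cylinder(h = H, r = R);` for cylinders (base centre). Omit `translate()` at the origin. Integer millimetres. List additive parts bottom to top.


cube([240, 160, 60]);
translate([80, 80, 60]) cylinder(h = 80, r = 40);


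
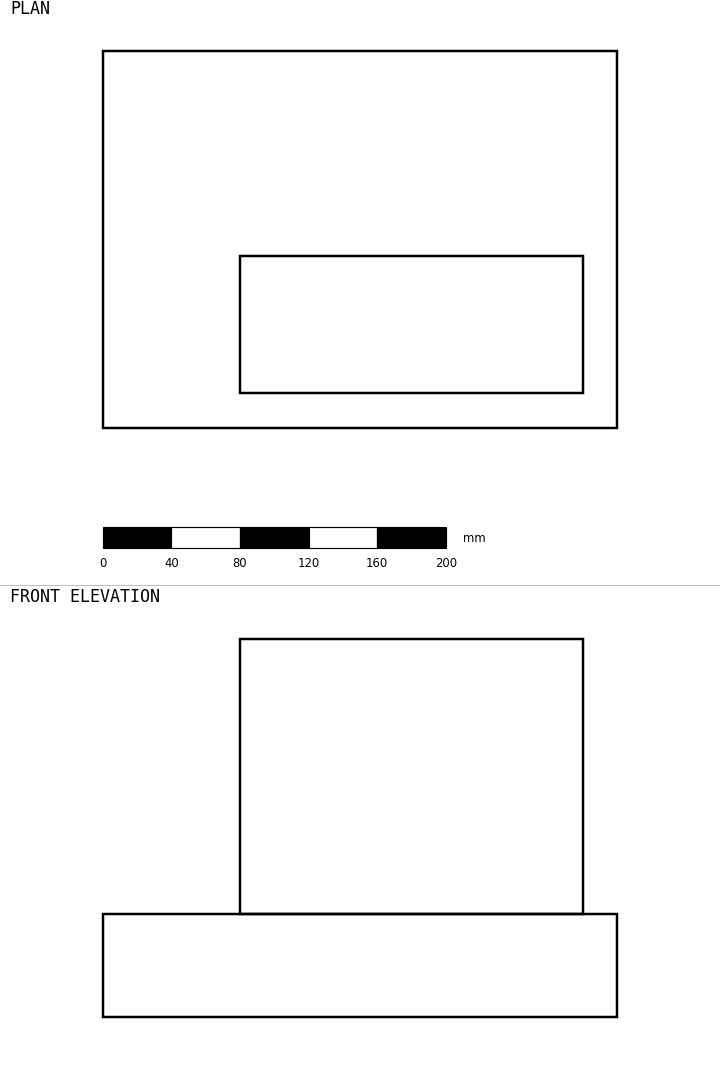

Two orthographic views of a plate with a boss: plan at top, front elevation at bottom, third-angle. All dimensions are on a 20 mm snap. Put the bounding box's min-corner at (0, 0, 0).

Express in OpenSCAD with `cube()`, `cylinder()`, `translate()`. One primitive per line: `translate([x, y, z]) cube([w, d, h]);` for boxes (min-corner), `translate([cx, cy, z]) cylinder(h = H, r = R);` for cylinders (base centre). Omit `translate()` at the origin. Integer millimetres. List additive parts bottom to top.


cube([300, 220, 60]);
translate([80, 20, 60]) cube([200, 80, 160]);
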